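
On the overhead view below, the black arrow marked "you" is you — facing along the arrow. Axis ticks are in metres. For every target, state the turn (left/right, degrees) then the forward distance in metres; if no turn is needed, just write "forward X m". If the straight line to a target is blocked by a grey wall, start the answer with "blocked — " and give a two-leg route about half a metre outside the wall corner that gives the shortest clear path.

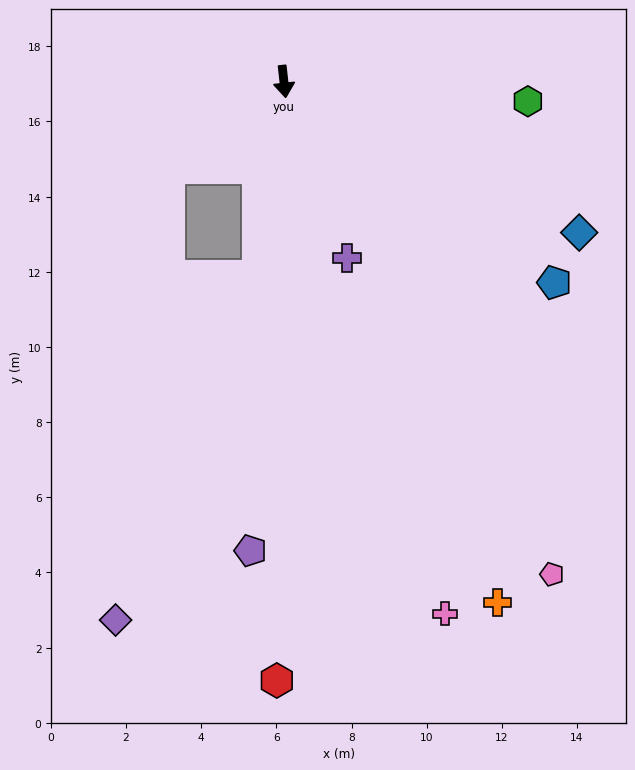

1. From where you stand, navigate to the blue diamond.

turn left 57°, forward 8.8 m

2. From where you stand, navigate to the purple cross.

turn left 13°, forward 5.0 m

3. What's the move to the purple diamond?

blocked — turn right 14°, forward 5.2 m, then turn right 15°, forward 9.9 m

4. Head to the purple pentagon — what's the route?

turn right 10°, forward 12.5 m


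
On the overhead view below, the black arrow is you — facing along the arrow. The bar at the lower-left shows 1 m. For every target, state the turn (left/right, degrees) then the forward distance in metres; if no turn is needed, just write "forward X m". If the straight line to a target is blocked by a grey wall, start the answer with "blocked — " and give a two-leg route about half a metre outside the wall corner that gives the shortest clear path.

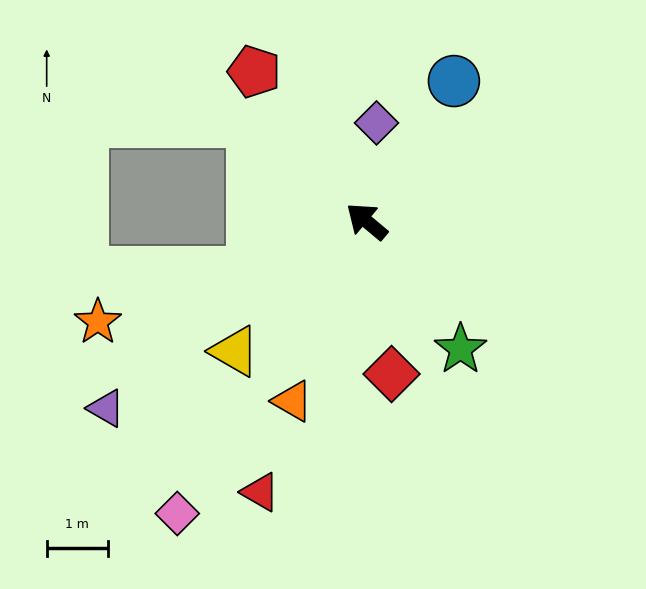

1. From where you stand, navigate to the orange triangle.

turn left 108°, forward 3.2 m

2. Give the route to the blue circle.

turn right 82°, forward 2.7 m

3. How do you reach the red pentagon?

turn right 13°, forward 3.1 m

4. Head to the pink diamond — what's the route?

turn left 97°, forward 5.7 m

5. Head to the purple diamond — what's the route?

turn right 56°, forward 1.6 m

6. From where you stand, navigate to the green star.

turn left 166°, forward 2.6 m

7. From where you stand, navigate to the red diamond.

turn left 139°, forward 2.5 m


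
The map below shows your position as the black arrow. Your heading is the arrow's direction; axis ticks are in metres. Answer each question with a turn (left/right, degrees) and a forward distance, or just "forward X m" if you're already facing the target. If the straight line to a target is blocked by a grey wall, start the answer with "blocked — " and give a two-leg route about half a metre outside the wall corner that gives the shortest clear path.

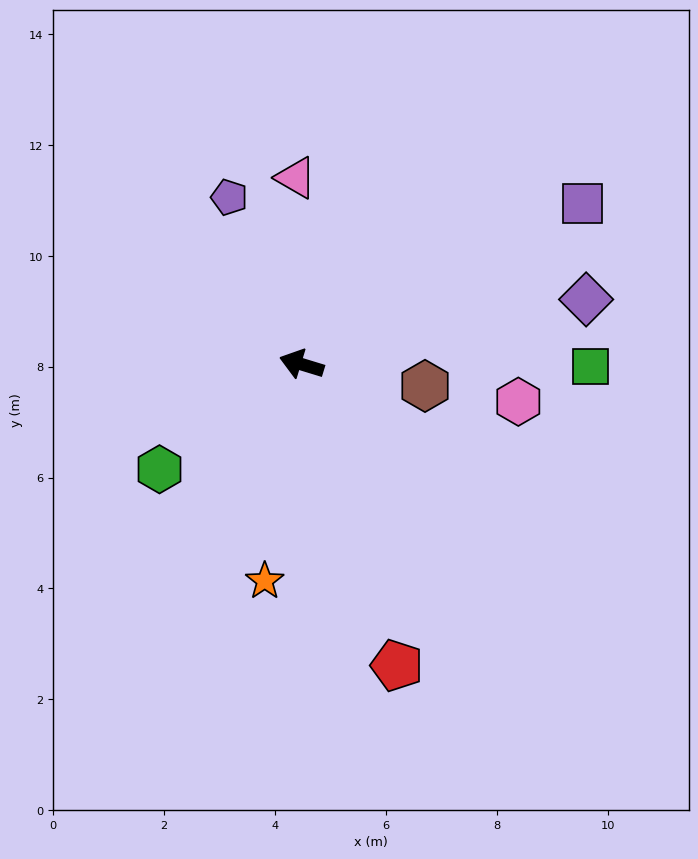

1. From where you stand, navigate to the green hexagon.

turn left 53°, forward 3.2 m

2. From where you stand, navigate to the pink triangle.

turn right 71°, forward 3.4 m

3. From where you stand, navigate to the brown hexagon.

turn right 173°, forward 2.3 m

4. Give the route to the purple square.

turn right 133°, forward 5.8 m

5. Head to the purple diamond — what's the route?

turn right 150°, forward 5.3 m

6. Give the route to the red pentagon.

turn left 125°, forward 5.7 m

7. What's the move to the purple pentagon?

turn right 50°, forward 3.3 m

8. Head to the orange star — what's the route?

turn left 97°, forward 4.0 m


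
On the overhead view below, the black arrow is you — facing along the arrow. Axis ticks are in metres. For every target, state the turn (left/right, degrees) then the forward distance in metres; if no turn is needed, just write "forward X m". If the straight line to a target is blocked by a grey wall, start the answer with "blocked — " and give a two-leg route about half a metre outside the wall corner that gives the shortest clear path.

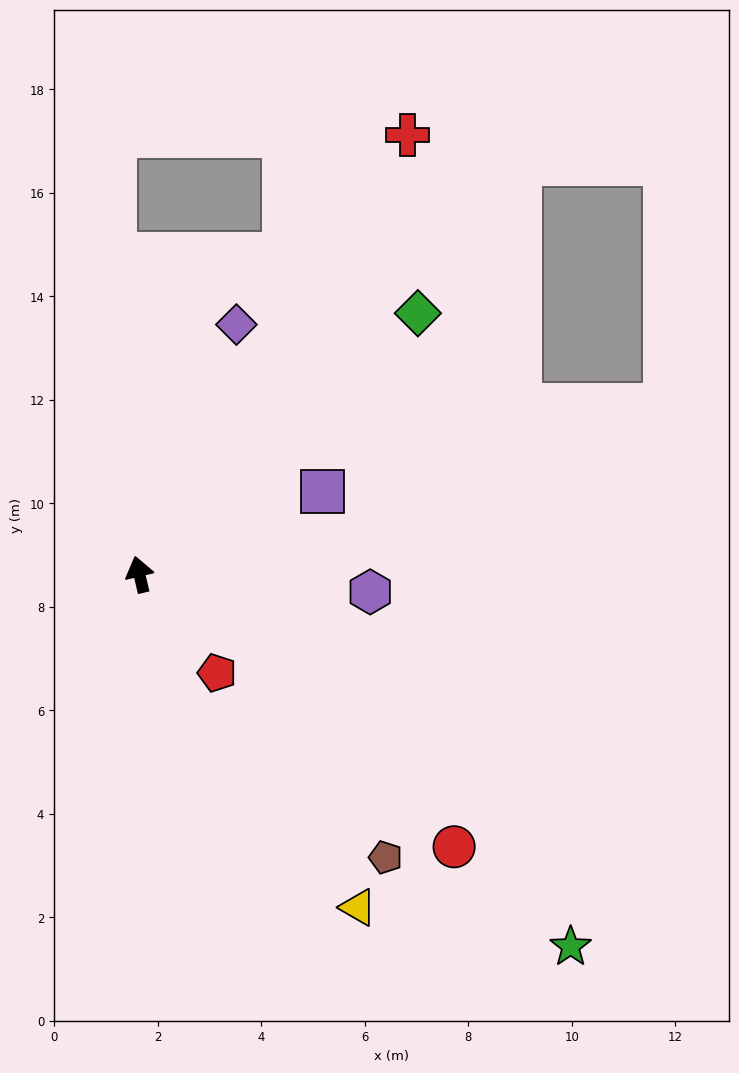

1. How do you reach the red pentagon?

turn right 155°, forward 2.4 m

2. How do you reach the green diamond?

turn right 60°, forward 7.4 m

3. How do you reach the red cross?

turn right 45°, forward 10.0 m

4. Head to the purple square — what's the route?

turn right 79°, forward 3.9 m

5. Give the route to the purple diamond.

turn right 35°, forward 5.2 m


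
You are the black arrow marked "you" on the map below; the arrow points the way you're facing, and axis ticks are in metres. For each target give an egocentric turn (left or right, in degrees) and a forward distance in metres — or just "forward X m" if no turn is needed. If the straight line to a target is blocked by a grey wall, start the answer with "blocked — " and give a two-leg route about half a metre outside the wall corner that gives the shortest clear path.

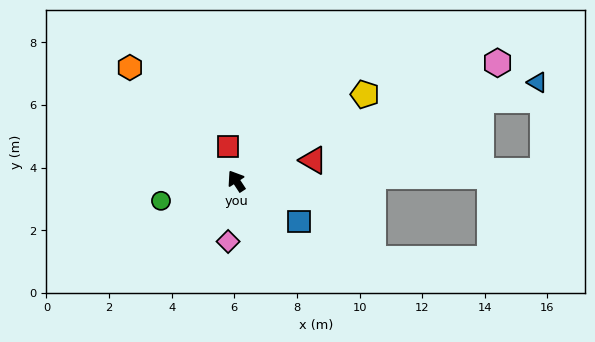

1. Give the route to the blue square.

turn right 156°, forward 2.4 m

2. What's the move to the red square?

turn right 20°, forward 1.1 m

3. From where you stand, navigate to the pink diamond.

turn left 139°, forward 1.9 m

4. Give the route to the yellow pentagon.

turn right 89°, forward 5.0 m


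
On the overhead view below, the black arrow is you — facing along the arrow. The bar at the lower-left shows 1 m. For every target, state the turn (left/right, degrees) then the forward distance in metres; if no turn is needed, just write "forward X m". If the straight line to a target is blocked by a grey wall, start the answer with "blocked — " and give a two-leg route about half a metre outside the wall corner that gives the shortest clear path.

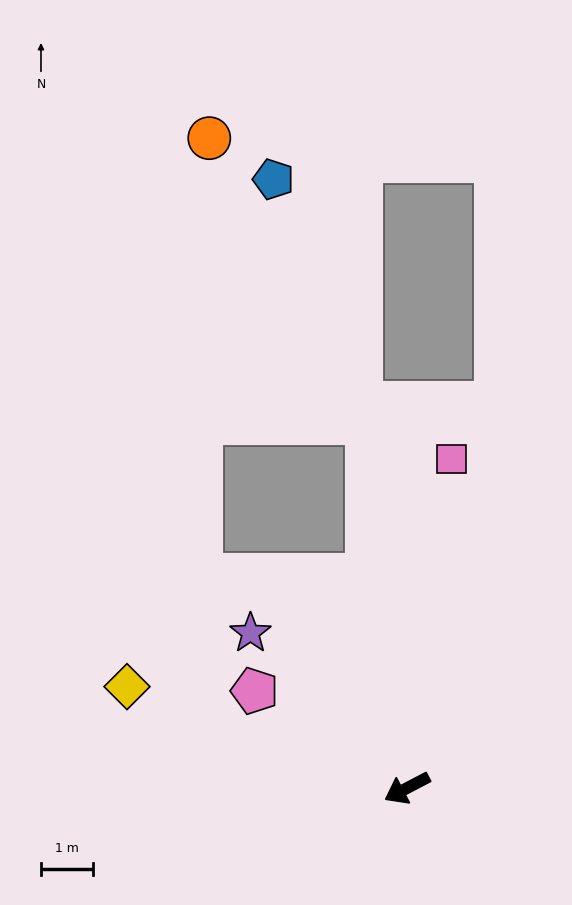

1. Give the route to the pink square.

turn right 125°, forward 6.4 m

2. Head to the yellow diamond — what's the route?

turn right 48°, forward 5.7 m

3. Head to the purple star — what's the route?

turn right 72°, forward 4.3 m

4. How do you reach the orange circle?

blocked — turn right 112°, forward 7.1 m, then turn left 24°, forward 6.3 m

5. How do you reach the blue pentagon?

blocked — turn right 112°, forward 7.1 m, then turn left 16°, forward 5.0 m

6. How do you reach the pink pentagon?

turn right 60°, forward 3.5 m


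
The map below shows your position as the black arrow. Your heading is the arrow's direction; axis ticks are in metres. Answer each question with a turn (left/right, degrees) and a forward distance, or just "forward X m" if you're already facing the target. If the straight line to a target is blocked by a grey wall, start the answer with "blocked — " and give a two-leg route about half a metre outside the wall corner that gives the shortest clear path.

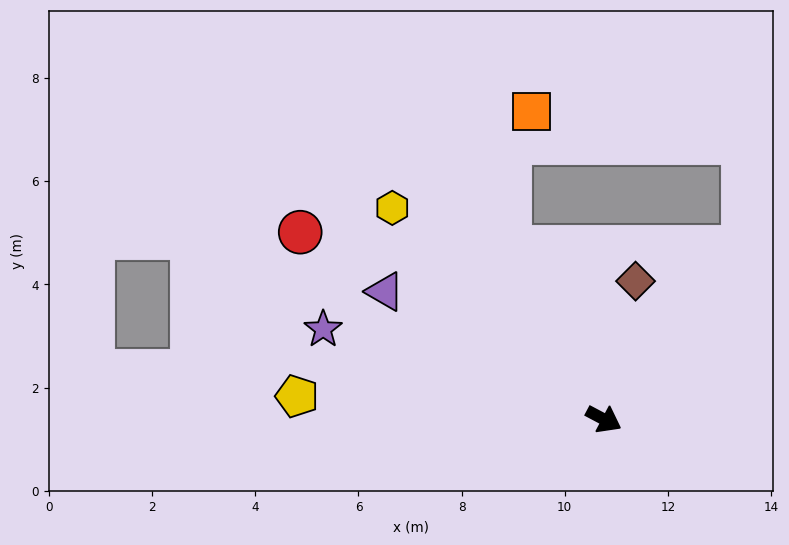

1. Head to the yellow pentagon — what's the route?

turn right 156°, forward 6.0 m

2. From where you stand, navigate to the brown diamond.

turn left 105°, forward 2.7 m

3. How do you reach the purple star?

turn right 170°, forward 5.7 m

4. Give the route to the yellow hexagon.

turn left 163°, forward 5.8 m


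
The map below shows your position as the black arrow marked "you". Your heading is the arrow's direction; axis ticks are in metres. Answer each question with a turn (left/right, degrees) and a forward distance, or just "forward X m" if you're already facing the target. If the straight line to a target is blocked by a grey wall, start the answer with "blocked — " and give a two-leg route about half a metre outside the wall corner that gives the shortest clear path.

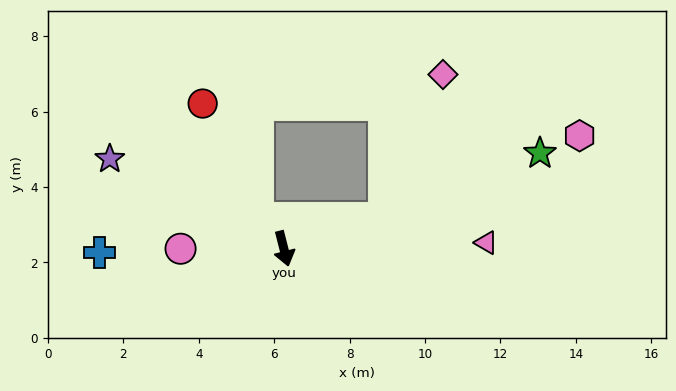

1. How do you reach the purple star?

turn right 132°, forward 5.2 m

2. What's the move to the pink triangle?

turn left 77°, forward 5.4 m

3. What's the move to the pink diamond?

blocked — turn left 93°, forward 2.8 m, then turn left 50°, forward 4.1 m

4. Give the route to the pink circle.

turn right 104°, forward 2.7 m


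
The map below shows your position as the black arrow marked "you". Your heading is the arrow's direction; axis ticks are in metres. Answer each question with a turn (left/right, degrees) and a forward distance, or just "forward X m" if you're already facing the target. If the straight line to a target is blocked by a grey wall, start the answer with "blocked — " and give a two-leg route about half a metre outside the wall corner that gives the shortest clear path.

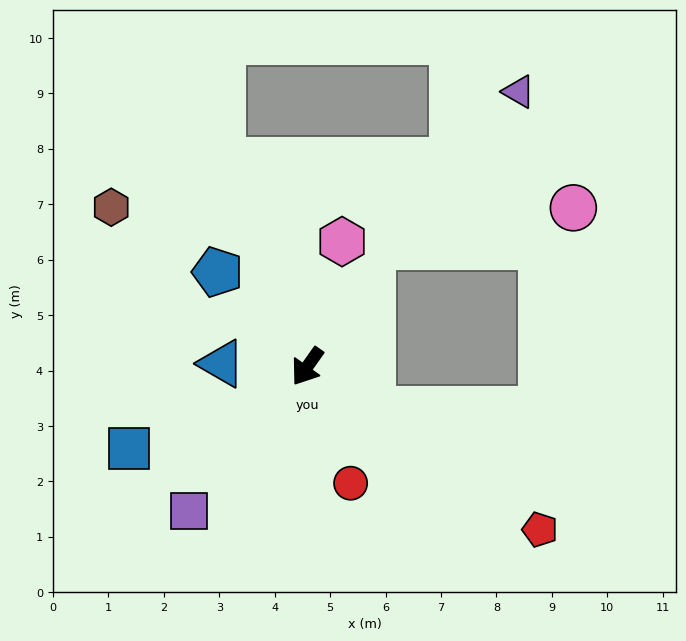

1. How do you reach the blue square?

turn right 30°, forward 3.5 m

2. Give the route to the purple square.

turn right 4°, forward 3.4 m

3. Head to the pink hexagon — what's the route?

turn right 160°, forward 2.3 m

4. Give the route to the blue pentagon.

turn right 101°, forward 2.4 m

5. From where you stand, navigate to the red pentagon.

turn left 90°, forward 5.1 m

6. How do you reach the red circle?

turn left 56°, forward 2.2 m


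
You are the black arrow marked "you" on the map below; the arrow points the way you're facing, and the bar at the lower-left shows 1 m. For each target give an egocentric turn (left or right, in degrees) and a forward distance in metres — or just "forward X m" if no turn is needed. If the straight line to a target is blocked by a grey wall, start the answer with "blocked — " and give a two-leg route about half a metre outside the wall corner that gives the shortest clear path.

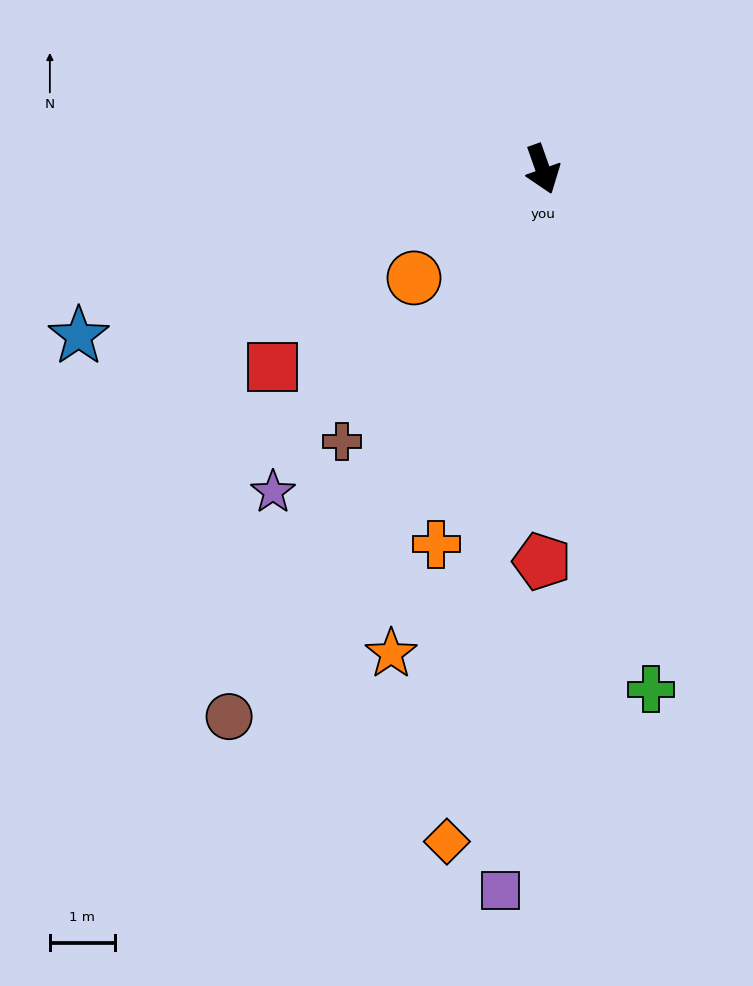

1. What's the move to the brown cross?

turn right 56°, forward 5.2 m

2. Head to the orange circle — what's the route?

turn right 69°, forward 2.6 m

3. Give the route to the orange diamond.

turn right 28°, forward 10.4 m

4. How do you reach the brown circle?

turn right 49°, forward 9.7 m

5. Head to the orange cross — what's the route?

turn right 35°, forward 6.0 m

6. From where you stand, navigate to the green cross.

turn right 8°, forward 8.2 m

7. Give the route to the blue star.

turn right 90°, forward 7.6 m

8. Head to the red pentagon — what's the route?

turn right 20°, forward 6.0 m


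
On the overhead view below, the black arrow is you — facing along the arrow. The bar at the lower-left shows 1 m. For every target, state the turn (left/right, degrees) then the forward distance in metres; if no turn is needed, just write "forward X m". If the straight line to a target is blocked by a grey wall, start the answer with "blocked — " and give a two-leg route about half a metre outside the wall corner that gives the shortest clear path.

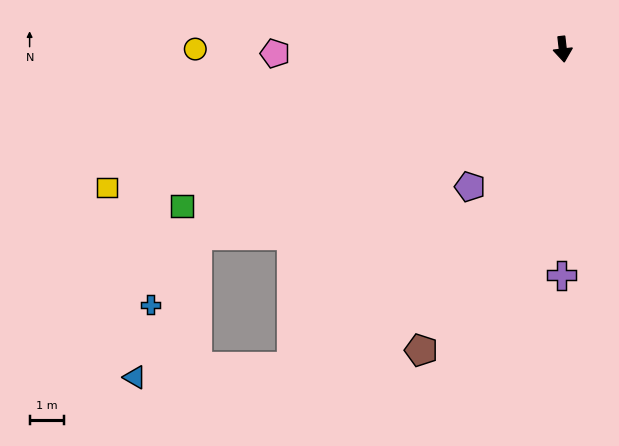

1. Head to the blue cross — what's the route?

blocked — turn right 70°, forward 11.9 m, then turn left 30°, forward 2.4 m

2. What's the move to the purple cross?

turn right 7°, forward 6.6 m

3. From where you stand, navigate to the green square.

turn right 74°, forward 12.0 m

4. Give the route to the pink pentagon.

turn right 96°, forward 8.4 m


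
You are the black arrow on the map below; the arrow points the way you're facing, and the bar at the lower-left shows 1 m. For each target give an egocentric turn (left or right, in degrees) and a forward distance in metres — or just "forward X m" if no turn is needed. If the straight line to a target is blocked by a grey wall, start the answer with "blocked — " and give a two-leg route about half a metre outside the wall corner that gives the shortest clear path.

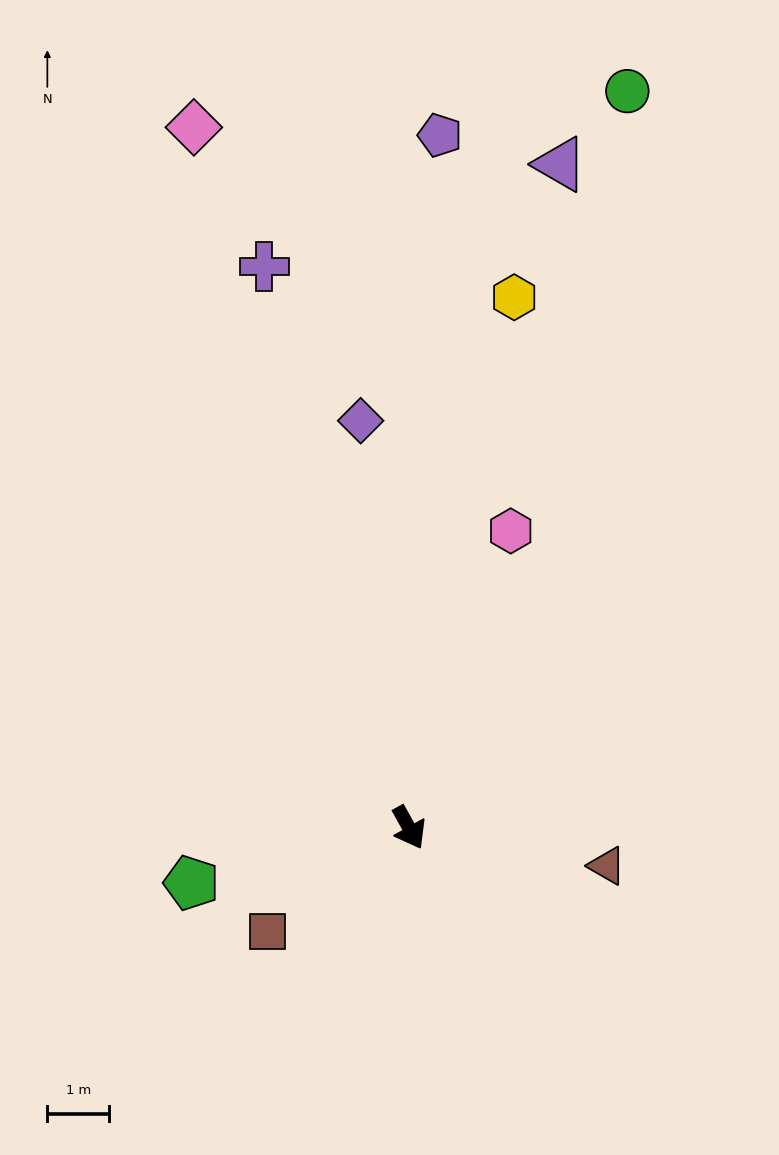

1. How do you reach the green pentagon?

turn right 105°, forward 3.6 m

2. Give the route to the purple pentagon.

turn left 148°, forward 11.2 m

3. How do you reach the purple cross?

turn left 165°, forward 9.4 m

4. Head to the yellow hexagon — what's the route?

turn left 140°, forward 8.8 m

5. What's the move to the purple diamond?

turn left 158°, forward 6.6 m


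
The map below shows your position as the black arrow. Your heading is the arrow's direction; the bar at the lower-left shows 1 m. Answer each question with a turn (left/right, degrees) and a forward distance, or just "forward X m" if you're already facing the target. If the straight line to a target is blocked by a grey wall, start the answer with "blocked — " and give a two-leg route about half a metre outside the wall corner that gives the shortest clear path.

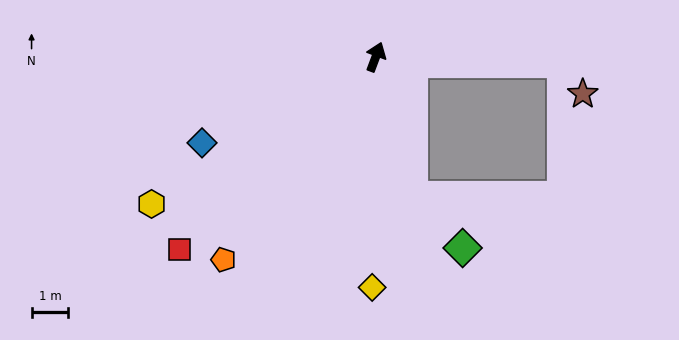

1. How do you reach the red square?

turn left 155°, forward 7.5 m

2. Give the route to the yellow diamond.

turn right 160°, forward 6.2 m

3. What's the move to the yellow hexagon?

turn left 144°, forward 7.3 m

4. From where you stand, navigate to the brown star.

blocked — turn right 71°, forward 5.1 m, then turn right 56°, forward 1.0 m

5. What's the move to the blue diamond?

turn left 137°, forward 5.3 m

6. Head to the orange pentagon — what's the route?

turn left 164°, forward 6.9 m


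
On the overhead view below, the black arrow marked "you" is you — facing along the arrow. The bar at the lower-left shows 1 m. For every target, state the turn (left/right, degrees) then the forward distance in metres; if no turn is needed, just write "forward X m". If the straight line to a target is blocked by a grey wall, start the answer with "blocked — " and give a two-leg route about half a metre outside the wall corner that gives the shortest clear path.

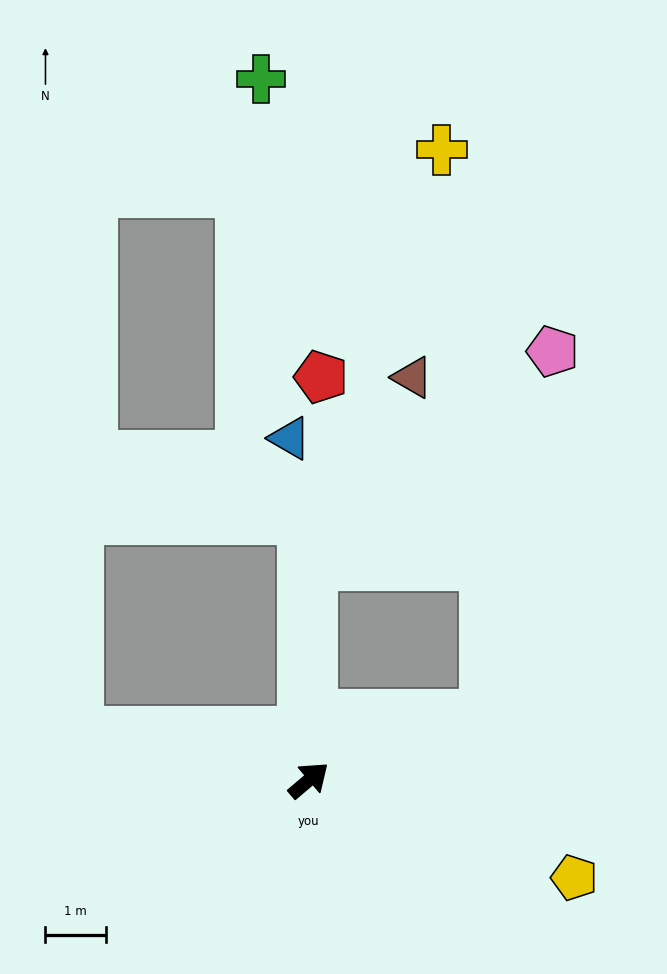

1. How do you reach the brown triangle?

blocked — turn left 49°, forward 3.6 m, then turn right 27°, forward 3.5 m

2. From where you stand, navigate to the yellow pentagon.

turn right 61°, forward 4.7 m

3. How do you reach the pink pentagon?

blocked — turn left 49°, forward 3.6 m, then turn right 48°, forward 5.4 m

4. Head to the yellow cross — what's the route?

blocked — turn left 49°, forward 3.6 m, then turn right 17°, forward 7.2 m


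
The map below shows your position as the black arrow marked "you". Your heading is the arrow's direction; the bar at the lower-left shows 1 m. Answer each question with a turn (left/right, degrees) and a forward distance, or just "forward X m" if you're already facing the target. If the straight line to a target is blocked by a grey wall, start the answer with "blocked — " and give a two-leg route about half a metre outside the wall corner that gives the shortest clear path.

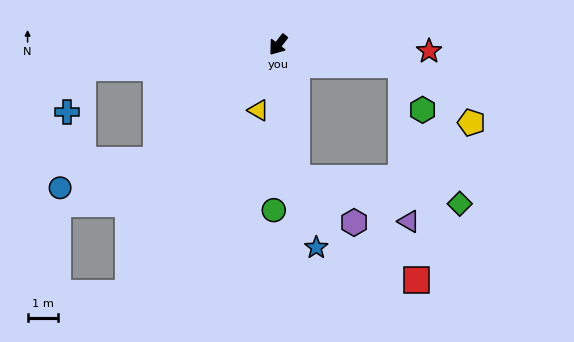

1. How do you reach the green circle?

turn left 36°, forward 5.4 m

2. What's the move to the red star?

turn left 126°, forward 4.9 m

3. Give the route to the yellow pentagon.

blocked — turn left 119°, forward 4.0 m, then turn right 30°, forward 3.0 m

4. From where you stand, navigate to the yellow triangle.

turn left 21°, forward 2.2 m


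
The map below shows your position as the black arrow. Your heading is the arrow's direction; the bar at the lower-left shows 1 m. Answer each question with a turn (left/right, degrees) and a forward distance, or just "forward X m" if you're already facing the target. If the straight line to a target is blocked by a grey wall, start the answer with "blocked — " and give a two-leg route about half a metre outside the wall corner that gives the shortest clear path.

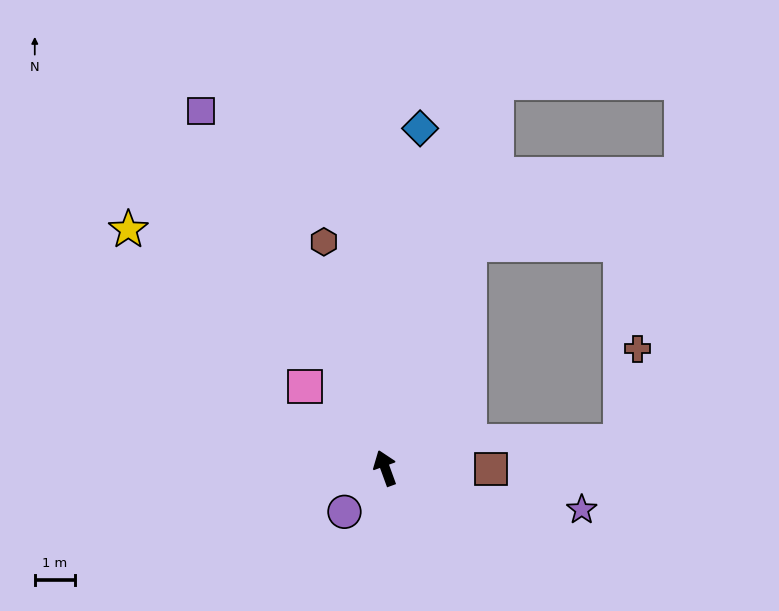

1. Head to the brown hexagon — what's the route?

turn right 5°, forward 5.8 m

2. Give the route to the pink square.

turn left 25°, forward 2.8 m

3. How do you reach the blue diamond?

turn right 26°, forward 8.4 m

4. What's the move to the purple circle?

turn left 117°, forward 1.5 m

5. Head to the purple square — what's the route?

turn left 7°, forward 9.9 m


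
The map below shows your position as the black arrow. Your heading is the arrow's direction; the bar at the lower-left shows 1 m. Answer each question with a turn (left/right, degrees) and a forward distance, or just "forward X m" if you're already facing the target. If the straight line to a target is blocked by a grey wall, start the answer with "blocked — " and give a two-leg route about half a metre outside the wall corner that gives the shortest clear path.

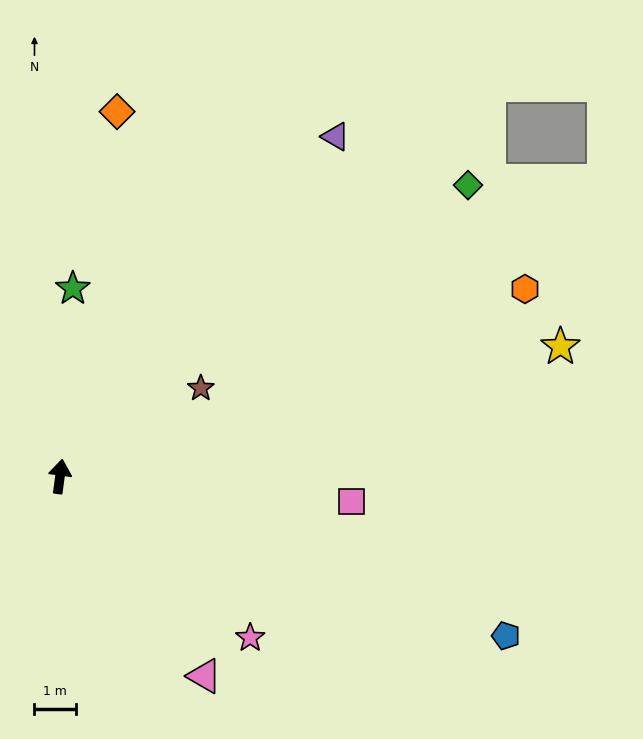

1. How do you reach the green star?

turn left 4°, forward 4.6 m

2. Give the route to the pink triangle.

turn right 137°, forward 6.0 m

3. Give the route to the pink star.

turn right 123°, forward 6.1 m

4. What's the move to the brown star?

turn right 50°, forward 4.1 m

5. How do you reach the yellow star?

turn right 68°, forward 12.6 m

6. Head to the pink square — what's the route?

turn right 87°, forward 7.1 m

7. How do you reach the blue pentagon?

turn right 102°, forward 11.5 m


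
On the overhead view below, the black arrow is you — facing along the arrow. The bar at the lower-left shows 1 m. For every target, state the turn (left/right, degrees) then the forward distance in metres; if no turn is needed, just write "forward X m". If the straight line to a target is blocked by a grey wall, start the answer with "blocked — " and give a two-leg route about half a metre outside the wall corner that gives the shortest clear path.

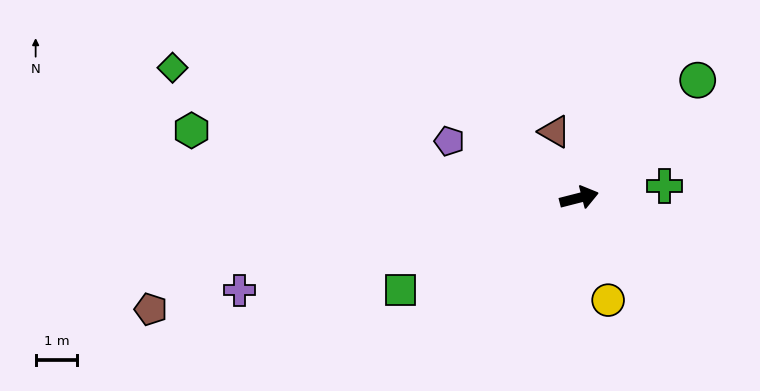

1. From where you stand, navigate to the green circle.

turn left 30°, forward 4.0 m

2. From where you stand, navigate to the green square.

turn right 167°, forward 4.8 m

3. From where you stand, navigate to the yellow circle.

turn right 89°, forward 2.6 m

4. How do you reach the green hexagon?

turn left 156°, forward 9.4 m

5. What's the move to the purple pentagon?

turn left 142°, forward 3.4 m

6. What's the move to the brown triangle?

turn left 96°, forward 1.7 m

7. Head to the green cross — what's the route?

turn right 6°, forward 2.1 m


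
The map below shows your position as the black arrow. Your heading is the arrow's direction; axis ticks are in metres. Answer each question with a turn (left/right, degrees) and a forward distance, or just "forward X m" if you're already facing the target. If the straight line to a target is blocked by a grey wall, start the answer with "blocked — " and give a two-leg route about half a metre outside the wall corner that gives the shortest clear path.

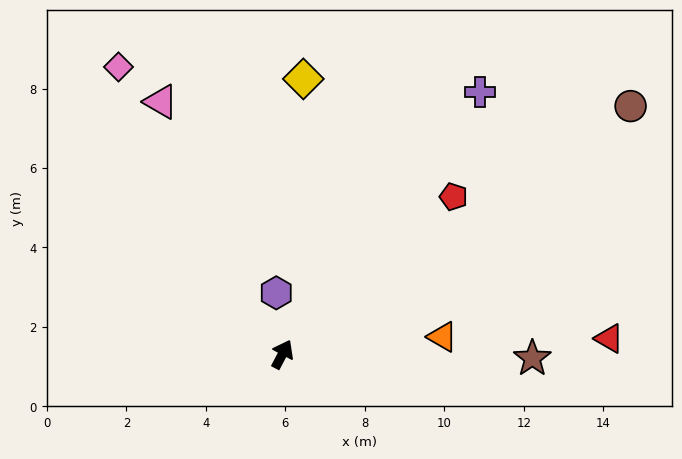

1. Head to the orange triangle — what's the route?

turn right 56°, forward 4.0 m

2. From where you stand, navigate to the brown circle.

turn right 27°, forward 10.8 m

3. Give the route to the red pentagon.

turn right 20°, forward 5.9 m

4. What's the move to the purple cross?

turn right 9°, forward 8.3 m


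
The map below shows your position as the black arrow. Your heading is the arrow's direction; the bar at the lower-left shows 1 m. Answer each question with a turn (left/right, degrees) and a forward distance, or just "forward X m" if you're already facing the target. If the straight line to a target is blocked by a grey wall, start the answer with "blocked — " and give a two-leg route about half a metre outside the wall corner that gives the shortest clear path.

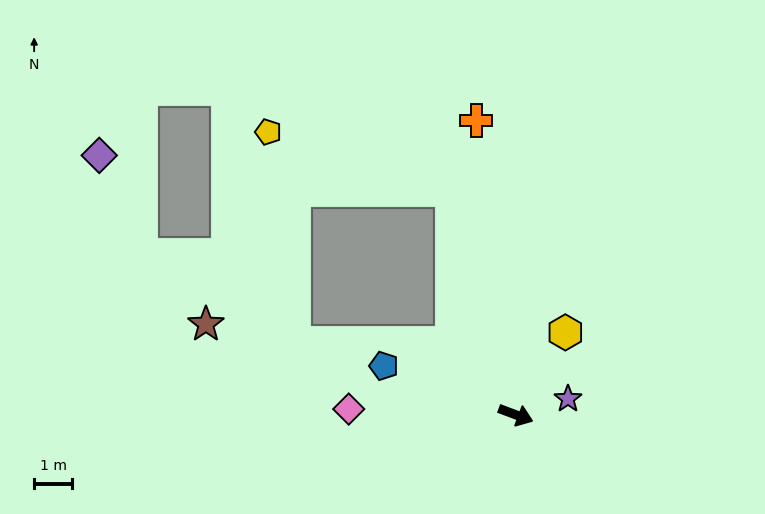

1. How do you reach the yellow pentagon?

blocked — turn left 127°, forward 6.1 m, then turn left 56°, forward 5.0 m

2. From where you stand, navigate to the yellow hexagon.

turn left 80°, forward 2.5 m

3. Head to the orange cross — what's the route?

turn left 118°, forward 7.7 m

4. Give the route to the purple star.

turn left 38°, forward 1.4 m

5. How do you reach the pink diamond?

turn right 161°, forward 4.4 m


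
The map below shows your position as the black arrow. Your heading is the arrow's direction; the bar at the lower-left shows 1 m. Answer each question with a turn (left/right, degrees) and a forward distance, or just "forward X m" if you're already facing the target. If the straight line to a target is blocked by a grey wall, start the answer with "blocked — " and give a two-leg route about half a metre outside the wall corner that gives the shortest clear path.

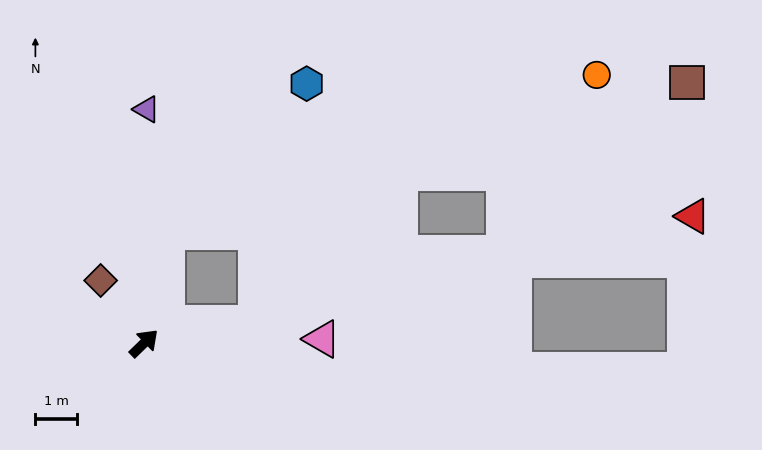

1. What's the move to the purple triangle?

turn left 45°, forward 5.6 m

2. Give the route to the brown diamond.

turn left 81°, forward 1.8 m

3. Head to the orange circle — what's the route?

blocked — turn left 34°, forward 2.7 m, then turn right 58°, forward 11.0 m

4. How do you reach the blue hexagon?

blocked — turn left 34°, forward 2.7 m, then turn right 31°, forward 4.9 m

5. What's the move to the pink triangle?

turn right 43°, forward 4.3 m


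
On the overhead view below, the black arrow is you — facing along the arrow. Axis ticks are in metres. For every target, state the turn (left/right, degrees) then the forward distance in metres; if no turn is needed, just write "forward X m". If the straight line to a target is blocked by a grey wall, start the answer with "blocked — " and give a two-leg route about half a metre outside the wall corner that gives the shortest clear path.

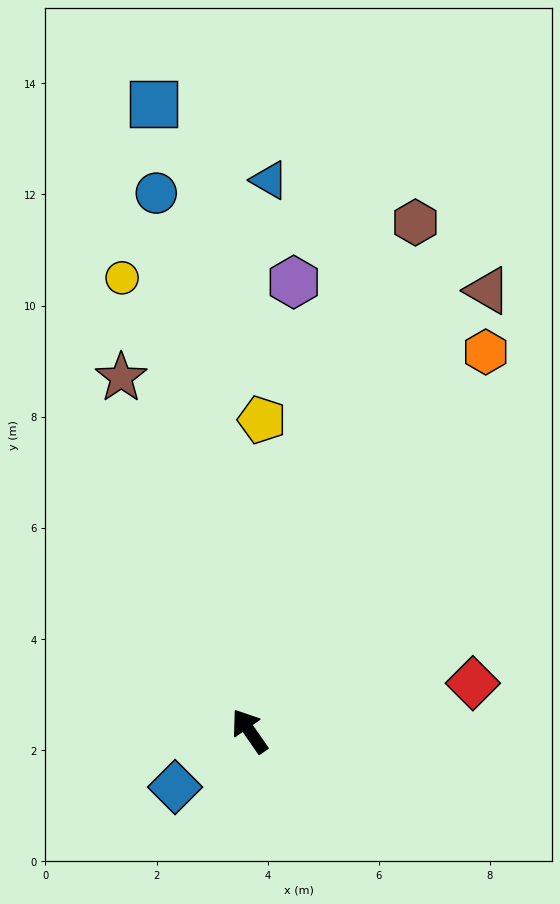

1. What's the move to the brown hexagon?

turn right 53°, forward 9.6 m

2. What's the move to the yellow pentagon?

turn right 37°, forward 5.6 m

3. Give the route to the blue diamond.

turn left 92°, forward 1.7 m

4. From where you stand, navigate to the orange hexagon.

turn right 67°, forward 8.0 m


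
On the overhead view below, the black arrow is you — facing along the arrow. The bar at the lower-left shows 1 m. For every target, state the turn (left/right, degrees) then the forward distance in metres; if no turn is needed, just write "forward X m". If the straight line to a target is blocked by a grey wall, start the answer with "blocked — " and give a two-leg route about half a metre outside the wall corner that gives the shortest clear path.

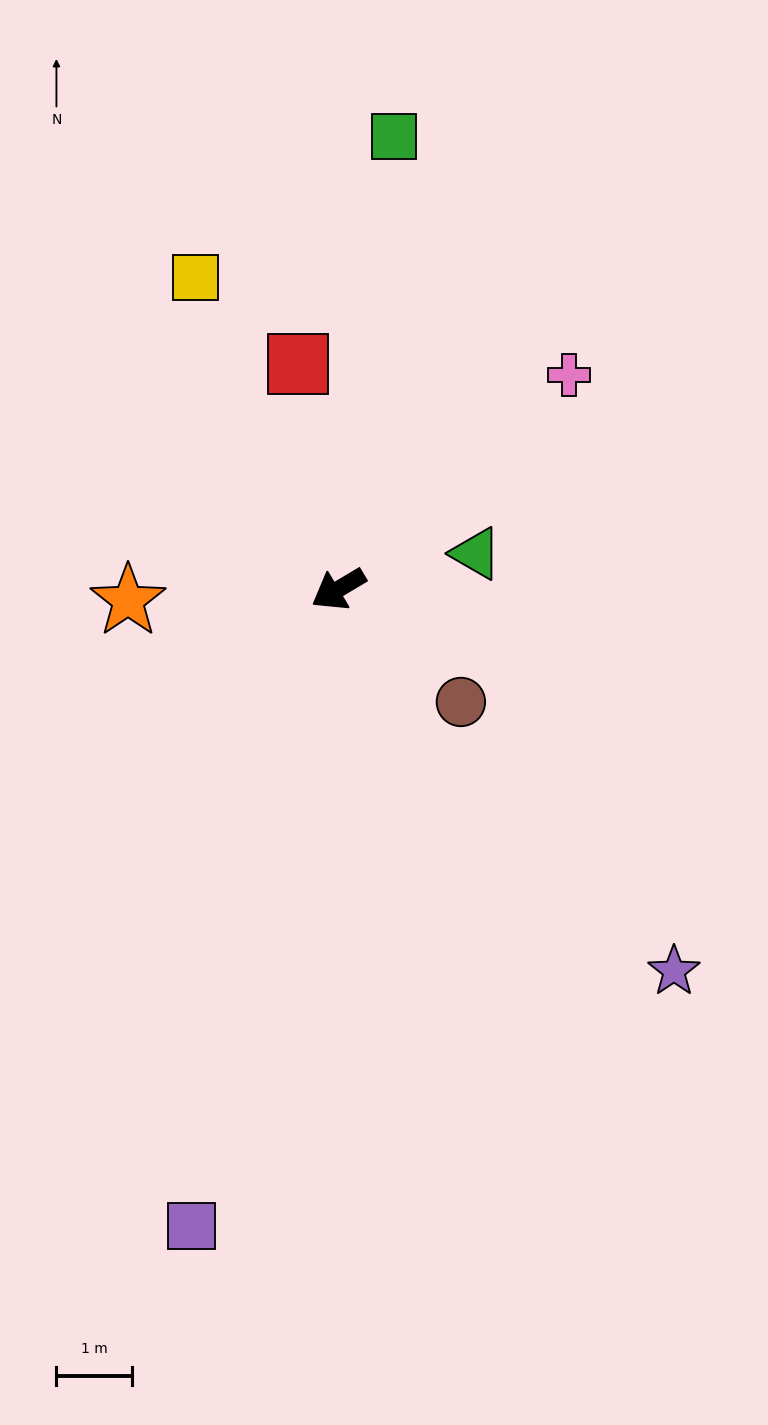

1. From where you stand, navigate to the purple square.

turn left 46°, forward 8.7 m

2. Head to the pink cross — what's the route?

turn right 168°, forward 4.2 m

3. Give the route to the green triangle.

turn left 164°, forward 1.9 m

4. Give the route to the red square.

turn right 111°, forward 3.0 m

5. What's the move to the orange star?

turn right 28°, forward 2.8 m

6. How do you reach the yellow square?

turn right 96°, forward 4.5 m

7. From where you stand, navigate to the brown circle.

turn left 107°, forward 2.2 m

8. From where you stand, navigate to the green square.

turn right 128°, forward 6.0 m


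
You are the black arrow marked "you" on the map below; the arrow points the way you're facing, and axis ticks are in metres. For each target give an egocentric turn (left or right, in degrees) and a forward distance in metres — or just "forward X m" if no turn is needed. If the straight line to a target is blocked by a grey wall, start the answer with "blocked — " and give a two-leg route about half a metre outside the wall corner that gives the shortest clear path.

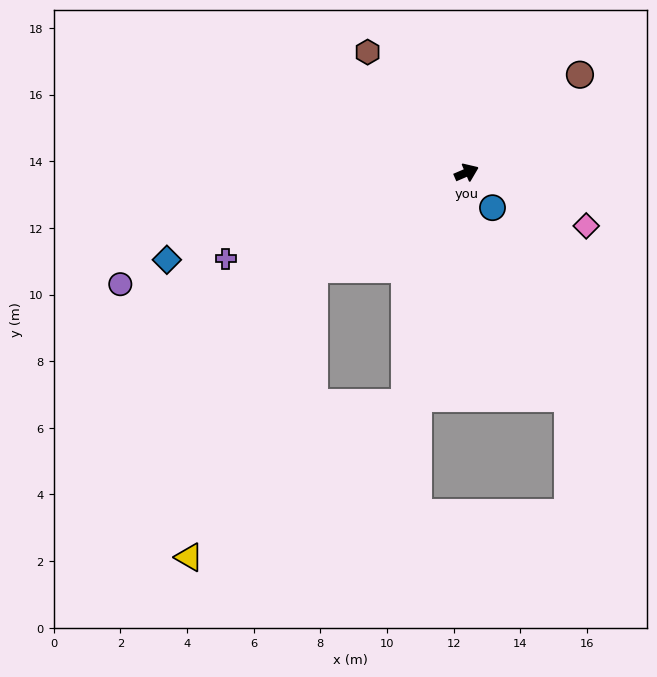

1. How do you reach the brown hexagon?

turn left 106°, forward 4.7 m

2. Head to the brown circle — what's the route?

turn left 18°, forward 4.5 m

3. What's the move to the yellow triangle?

blocked — turn right 171°, forward 5.4 m, then turn left 34°, forward 9.4 m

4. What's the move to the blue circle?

turn right 77°, forward 1.3 m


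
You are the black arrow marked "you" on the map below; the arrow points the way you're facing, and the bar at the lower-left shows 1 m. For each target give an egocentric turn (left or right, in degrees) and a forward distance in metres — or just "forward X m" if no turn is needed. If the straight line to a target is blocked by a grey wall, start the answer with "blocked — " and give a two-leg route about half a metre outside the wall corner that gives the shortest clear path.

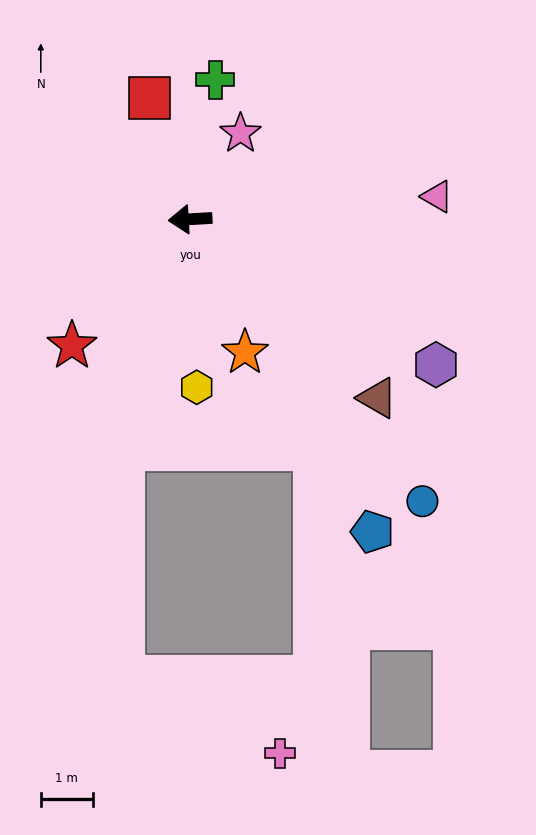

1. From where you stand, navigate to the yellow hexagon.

turn left 89°, forward 3.2 m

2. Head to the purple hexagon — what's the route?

turn left 146°, forward 5.5 m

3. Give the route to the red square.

turn right 75°, forward 2.4 m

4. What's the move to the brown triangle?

turn left 133°, forward 5.0 m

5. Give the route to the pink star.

turn right 124°, forward 1.9 m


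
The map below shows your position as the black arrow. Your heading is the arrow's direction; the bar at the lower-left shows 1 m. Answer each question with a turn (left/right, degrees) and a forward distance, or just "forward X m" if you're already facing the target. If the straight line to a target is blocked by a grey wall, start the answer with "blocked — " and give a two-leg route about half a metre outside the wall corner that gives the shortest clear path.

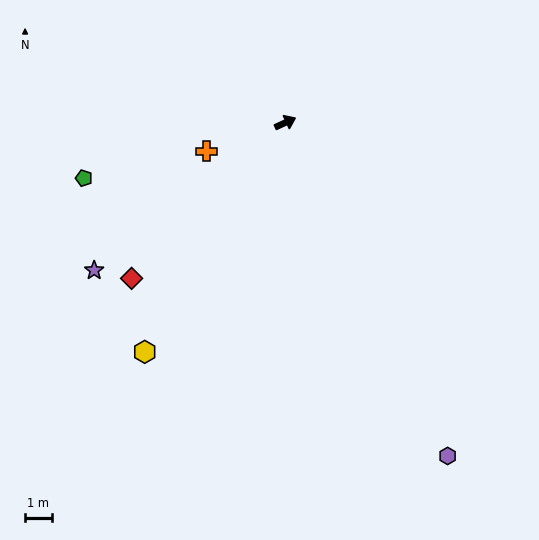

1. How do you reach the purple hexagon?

turn right 89°, forward 14.0 m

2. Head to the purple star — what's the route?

turn right 167°, forward 9.1 m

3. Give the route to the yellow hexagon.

turn right 146°, forward 10.2 m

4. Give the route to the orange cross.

turn left 175°, forward 3.2 m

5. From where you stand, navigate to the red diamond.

turn right 159°, forward 8.3 m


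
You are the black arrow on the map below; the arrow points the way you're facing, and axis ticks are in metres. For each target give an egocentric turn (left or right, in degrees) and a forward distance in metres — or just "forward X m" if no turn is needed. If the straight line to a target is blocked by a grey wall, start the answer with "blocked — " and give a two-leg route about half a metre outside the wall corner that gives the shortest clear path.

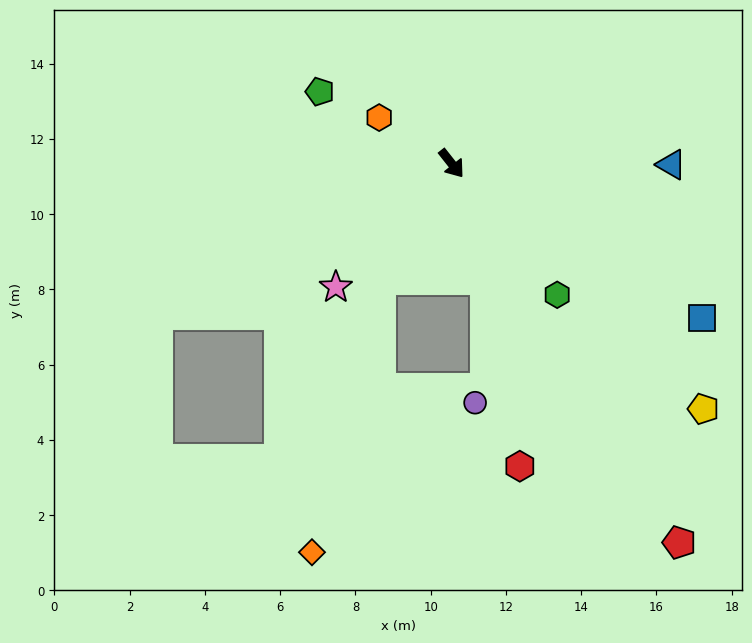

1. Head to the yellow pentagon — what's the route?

turn left 7°, forward 9.3 m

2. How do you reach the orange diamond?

blocked — turn right 70°, forward 3.6 m, then turn left 18°, forward 7.5 m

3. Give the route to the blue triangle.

turn left 51°, forward 5.8 m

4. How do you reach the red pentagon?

turn right 7°, forward 11.7 m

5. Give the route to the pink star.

turn right 81°, forward 4.5 m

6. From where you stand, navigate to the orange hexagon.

turn right 161°, forward 2.3 m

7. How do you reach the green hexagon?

forward 4.5 m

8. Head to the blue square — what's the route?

turn left 20°, forward 7.8 m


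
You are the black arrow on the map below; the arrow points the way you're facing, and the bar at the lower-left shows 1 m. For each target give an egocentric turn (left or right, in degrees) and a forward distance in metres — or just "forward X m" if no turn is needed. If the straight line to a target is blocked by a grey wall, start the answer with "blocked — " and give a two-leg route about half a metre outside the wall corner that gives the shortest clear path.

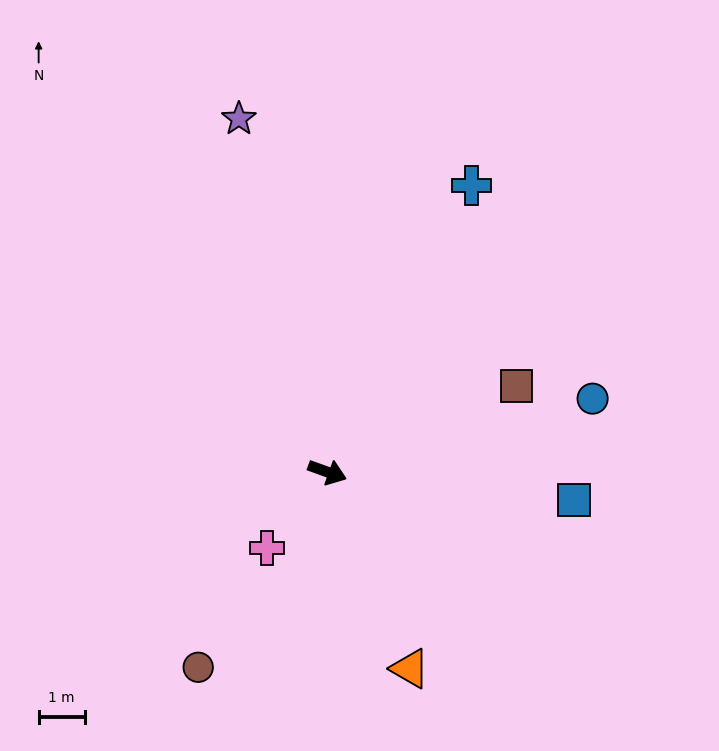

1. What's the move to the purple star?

turn left 124°, forward 7.9 m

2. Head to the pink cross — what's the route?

turn right 108°, forward 2.1 m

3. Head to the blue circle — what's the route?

turn left 35°, forward 6.0 m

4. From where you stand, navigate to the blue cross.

turn left 83°, forward 6.9 m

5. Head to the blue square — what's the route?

turn left 13°, forward 5.4 m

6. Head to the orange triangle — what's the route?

turn right 47°, forward 4.6 m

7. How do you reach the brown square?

turn left 44°, forward 4.5 m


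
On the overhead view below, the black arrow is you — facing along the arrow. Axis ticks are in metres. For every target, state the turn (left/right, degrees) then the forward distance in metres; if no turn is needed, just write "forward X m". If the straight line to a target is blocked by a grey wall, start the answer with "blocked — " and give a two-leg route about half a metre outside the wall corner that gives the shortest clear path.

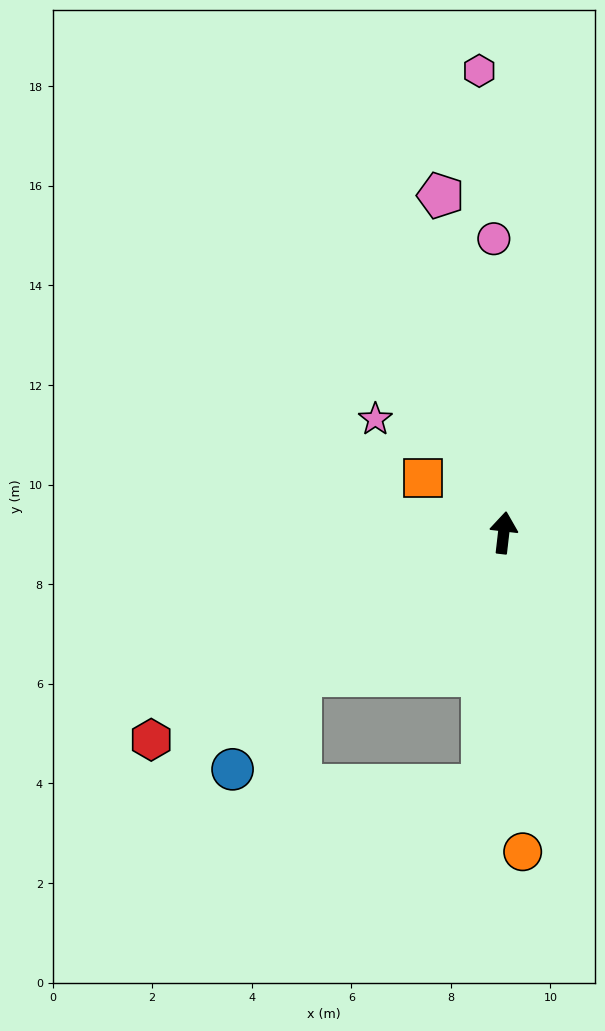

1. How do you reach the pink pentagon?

turn left 17°, forward 6.9 m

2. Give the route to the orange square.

turn left 62°, forward 2.0 m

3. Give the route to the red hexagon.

turn left 127°, forward 8.2 m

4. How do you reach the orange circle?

turn right 170°, forward 6.4 m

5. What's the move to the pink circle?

turn left 9°, forward 5.9 m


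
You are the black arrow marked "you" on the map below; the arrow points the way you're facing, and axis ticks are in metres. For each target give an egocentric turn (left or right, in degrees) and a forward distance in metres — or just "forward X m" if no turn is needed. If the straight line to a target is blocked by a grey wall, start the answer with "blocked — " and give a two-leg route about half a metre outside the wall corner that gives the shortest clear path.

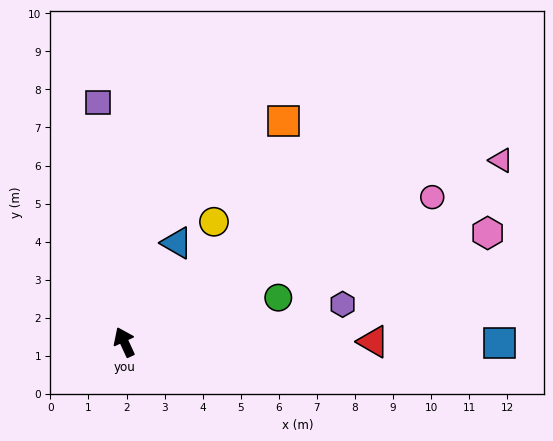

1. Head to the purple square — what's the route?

turn right 19°, forward 6.3 m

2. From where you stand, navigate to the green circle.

turn right 99°, forward 4.2 m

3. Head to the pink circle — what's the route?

turn right 90°, forward 8.9 m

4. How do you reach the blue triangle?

turn right 53°, forward 2.9 m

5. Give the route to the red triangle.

turn right 115°, forward 6.5 m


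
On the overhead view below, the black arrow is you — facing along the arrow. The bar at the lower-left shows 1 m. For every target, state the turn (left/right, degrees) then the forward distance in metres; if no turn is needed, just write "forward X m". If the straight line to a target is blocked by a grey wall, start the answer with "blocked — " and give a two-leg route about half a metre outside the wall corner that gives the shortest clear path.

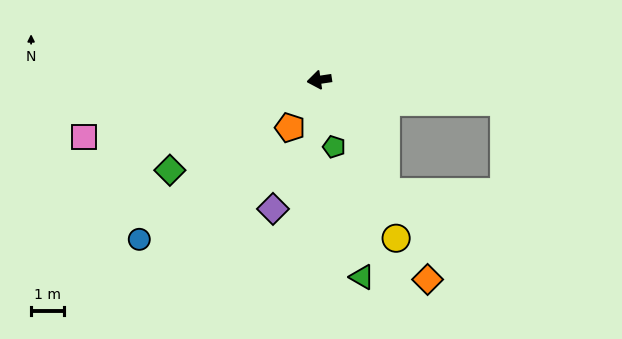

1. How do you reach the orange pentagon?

turn left 50°, forward 1.7 m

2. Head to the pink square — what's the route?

turn left 5°, forward 7.3 m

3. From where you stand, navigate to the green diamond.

turn left 23°, forward 5.3 m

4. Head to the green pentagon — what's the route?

turn left 94°, forward 2.1 m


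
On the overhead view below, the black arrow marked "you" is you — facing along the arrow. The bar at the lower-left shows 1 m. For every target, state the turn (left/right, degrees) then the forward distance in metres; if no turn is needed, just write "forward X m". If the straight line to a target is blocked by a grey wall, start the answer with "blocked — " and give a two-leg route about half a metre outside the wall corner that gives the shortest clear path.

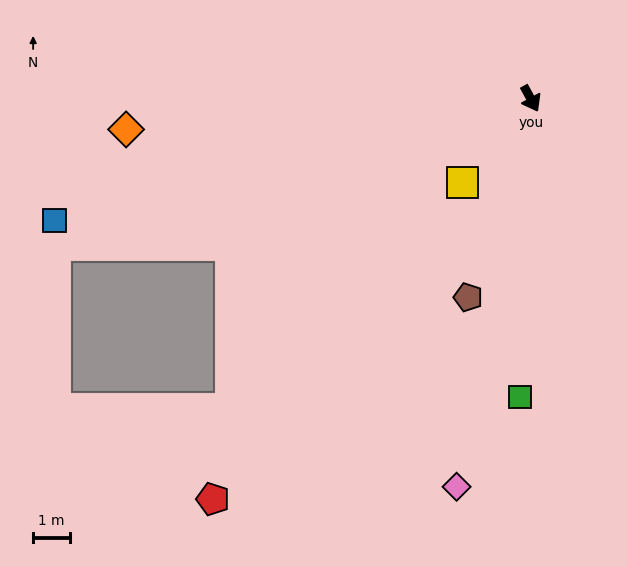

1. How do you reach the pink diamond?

turn right 39°, forward 10.7 m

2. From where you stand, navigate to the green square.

turn right 31°, forward 8.1 m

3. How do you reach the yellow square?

turn right 68°, forward 2.9 m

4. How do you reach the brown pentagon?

turn right 46°, forward 5.6 m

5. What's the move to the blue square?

turn right 104°, forward 13.3 m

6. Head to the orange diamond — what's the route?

turn right 114°, forward 10.9 m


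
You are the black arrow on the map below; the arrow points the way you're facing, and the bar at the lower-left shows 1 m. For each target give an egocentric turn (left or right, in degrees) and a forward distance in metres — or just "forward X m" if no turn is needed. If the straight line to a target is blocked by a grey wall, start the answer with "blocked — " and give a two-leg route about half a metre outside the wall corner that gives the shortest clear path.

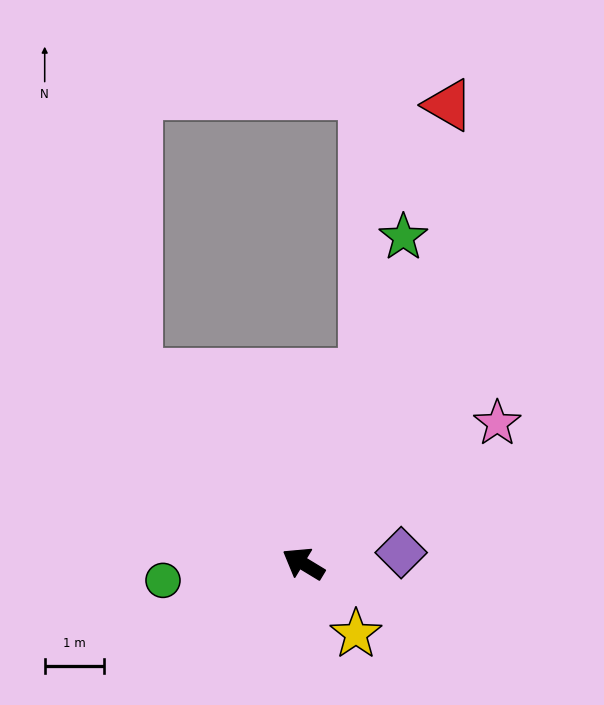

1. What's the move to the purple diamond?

turn right 142°, forward 1.7 m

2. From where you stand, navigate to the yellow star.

turn left 158°, forward 1.5 m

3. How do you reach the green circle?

turn left 38°, forward 2.4 m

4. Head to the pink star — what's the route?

turn right 113°, forward 4.1 m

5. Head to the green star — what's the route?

turn right 76°, forward 5.8 m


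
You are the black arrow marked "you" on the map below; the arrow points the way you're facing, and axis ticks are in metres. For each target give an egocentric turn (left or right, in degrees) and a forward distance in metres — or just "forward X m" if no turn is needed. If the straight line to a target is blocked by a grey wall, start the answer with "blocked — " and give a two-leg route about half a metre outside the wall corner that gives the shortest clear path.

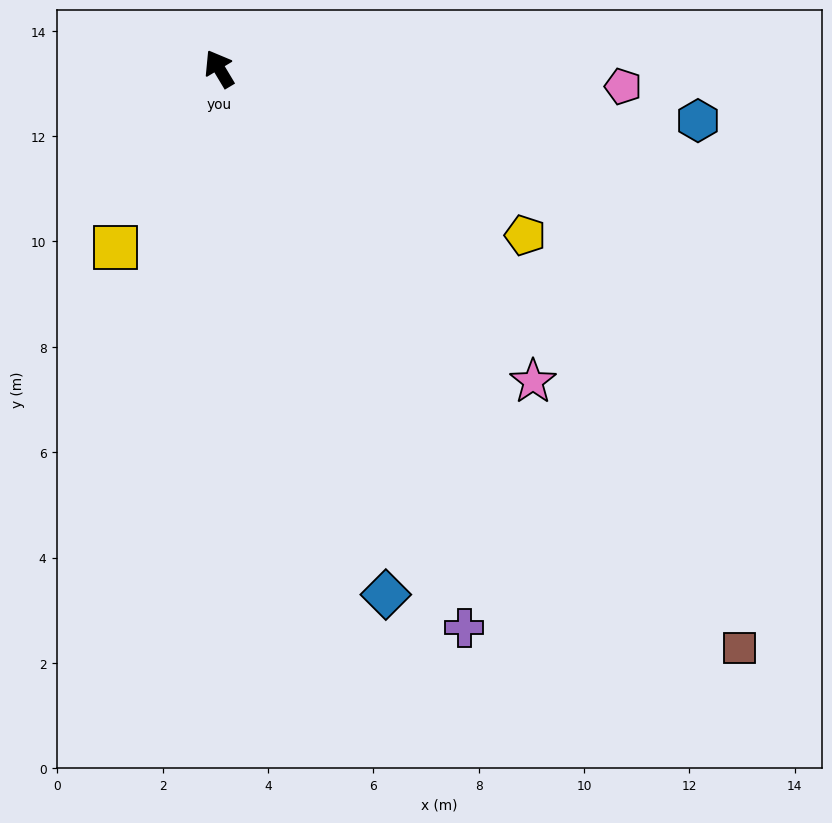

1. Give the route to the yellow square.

turn left 119°, forward 3.9 m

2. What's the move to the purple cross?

turn left 173°, forward 11.6 m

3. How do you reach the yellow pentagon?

turn right 149°, forward 6.6 m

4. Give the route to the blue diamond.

turn left 167°, forward 10.5 m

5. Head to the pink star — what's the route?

turn right 166°, forward 8.4 m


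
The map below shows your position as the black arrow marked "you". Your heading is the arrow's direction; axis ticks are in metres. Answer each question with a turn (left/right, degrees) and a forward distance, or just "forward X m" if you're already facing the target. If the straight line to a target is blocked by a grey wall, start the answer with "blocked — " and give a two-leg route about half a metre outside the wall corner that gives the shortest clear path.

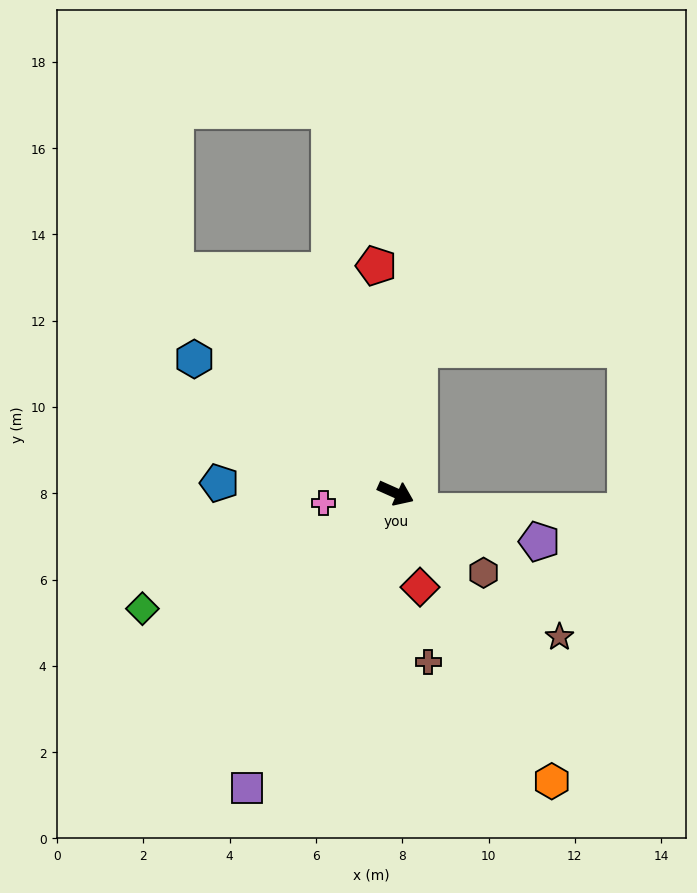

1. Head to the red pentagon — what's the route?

turn left 119°, forward 5.3 m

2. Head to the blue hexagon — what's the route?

turn left 170°, forward 5.6 m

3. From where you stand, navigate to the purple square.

turn right 93°, forward 7.7 m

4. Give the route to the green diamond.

turn right 131°, forward 6.5 m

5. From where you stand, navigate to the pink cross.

turn right 148°, forward 1.7 m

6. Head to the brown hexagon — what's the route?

turn right 18°, forward 2.7 m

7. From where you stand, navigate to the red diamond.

turn right 51°, forward 2.3 m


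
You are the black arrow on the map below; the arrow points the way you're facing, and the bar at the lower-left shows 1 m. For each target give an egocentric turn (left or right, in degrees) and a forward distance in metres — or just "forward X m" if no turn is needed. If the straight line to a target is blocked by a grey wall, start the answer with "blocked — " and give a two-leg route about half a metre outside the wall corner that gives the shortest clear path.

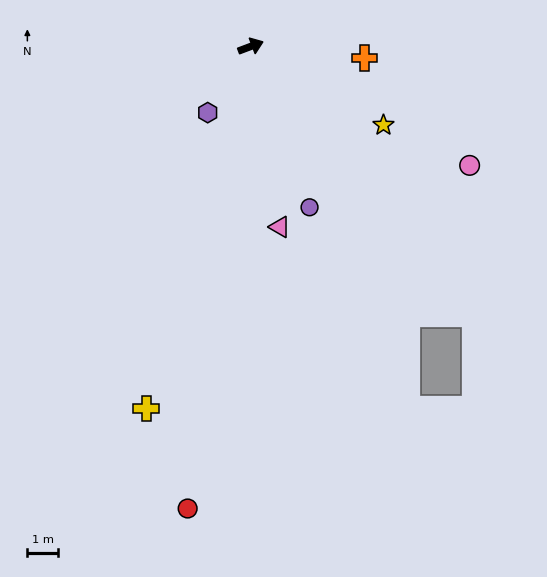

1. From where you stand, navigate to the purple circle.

turn right 91°, forward 5.6 m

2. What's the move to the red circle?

turn right 118°, forward 15.4 m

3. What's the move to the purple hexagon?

turn right 144°, forward 2.6 m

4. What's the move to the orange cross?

turn right 27°, forward 3.8 m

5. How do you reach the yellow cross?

turn right 127°, forward 12.4 m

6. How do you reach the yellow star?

turn right 51°, forward 5.1 m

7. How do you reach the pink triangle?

turn right 102°, forward 6.0 m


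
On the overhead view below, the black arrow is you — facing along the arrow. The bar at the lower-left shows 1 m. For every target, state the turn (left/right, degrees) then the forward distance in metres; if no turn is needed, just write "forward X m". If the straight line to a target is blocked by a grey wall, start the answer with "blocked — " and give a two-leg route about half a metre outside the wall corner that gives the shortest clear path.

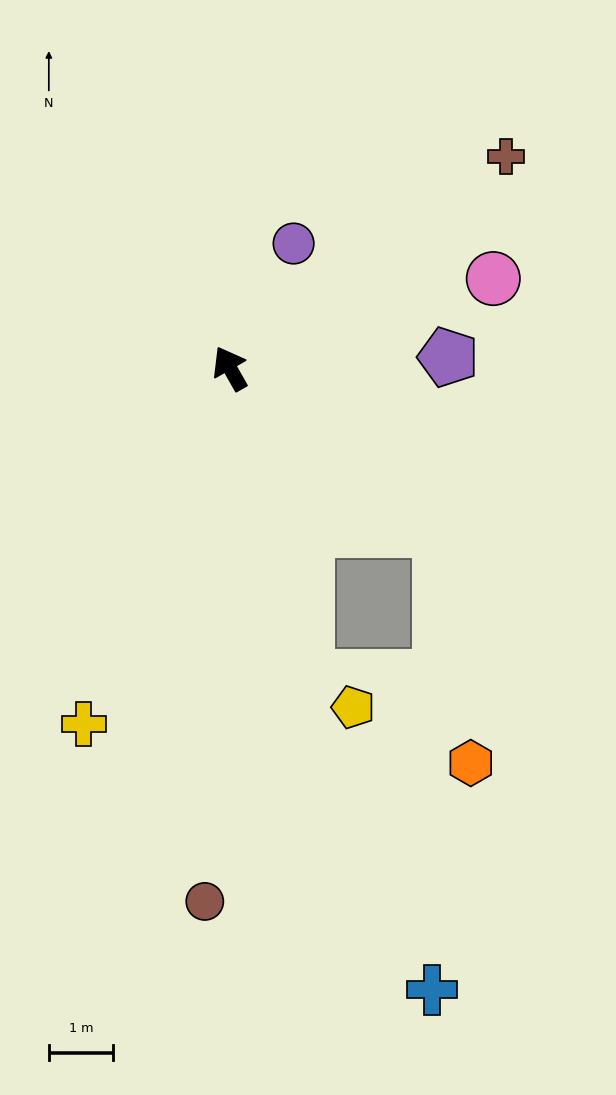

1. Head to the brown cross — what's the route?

turn right 82°, forward 5.4 m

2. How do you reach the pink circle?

turn right 101°, forward 4.3 m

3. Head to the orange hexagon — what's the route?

blocked — turn right 157°, forward 4.1 m, then turn right 45°, forward 3.6 m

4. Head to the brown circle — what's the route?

turn left 148°, forward 8.3 m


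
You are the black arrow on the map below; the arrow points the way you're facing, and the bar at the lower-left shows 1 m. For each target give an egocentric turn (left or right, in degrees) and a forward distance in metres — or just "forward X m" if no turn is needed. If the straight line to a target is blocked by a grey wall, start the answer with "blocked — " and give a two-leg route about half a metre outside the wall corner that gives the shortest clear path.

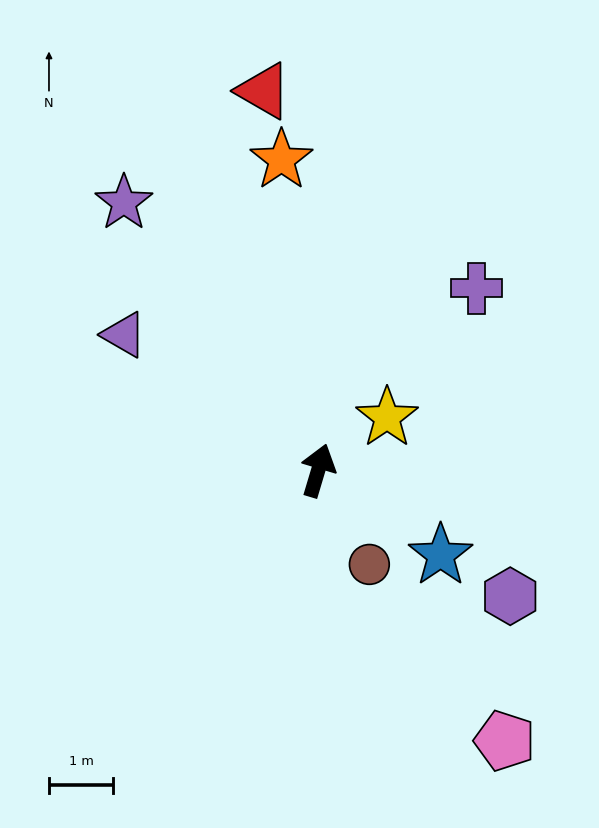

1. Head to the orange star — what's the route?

turn left 23°, forward 4.9 m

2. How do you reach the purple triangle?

turn left 72°, forward 3.7 m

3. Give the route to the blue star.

turn right 108°, forward 2.3 m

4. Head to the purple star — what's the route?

turn left 53°, forward 5.1 m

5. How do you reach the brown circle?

turn right 135°, forward 1.7 m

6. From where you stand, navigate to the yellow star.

turn right 36°, forward 1.3 m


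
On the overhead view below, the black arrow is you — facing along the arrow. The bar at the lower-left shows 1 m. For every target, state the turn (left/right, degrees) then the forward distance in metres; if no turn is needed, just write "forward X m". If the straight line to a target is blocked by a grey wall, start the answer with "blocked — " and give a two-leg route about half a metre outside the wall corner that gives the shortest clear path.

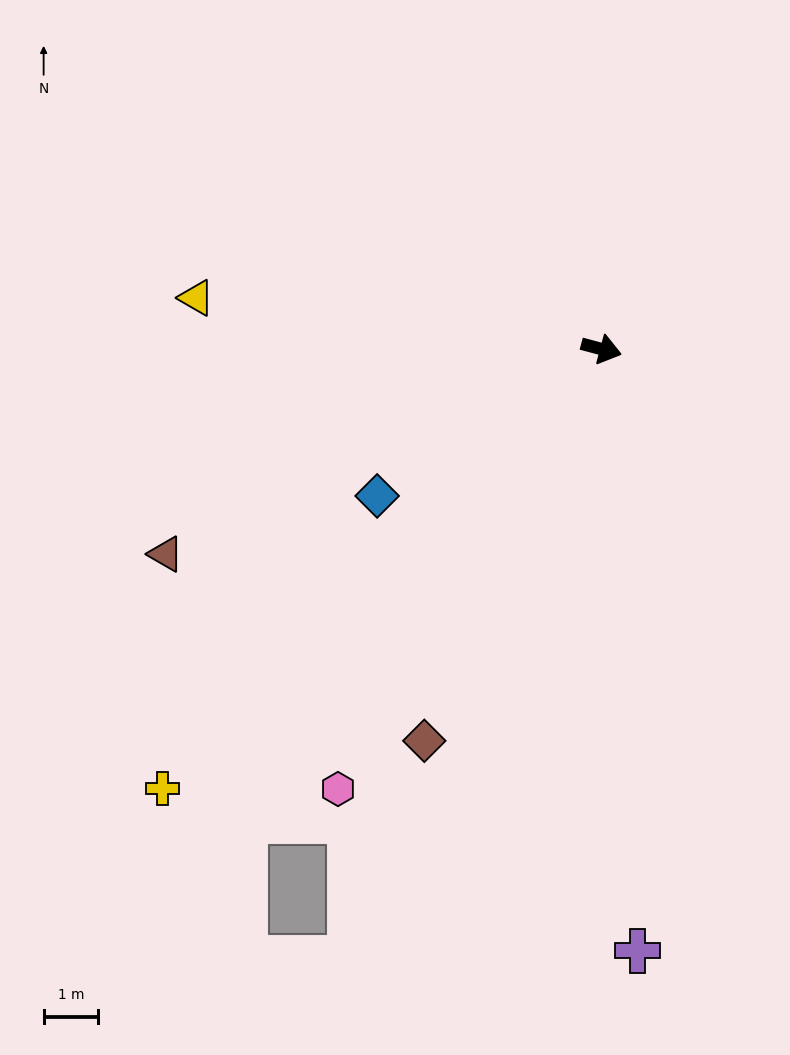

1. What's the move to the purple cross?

turn right 72°, forward 11.0 m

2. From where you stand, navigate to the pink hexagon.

turn right 106°, forward 9.4 m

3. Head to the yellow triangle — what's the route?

turn right 172°, forward 7.5 m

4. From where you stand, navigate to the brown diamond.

turn right 99°, forward 7.9 m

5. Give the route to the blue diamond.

turn right 132°, forward 4.9 m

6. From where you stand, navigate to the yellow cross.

turn right 120°, forward 11.4 m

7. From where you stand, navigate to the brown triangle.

turn right 140°, forward 8.8 m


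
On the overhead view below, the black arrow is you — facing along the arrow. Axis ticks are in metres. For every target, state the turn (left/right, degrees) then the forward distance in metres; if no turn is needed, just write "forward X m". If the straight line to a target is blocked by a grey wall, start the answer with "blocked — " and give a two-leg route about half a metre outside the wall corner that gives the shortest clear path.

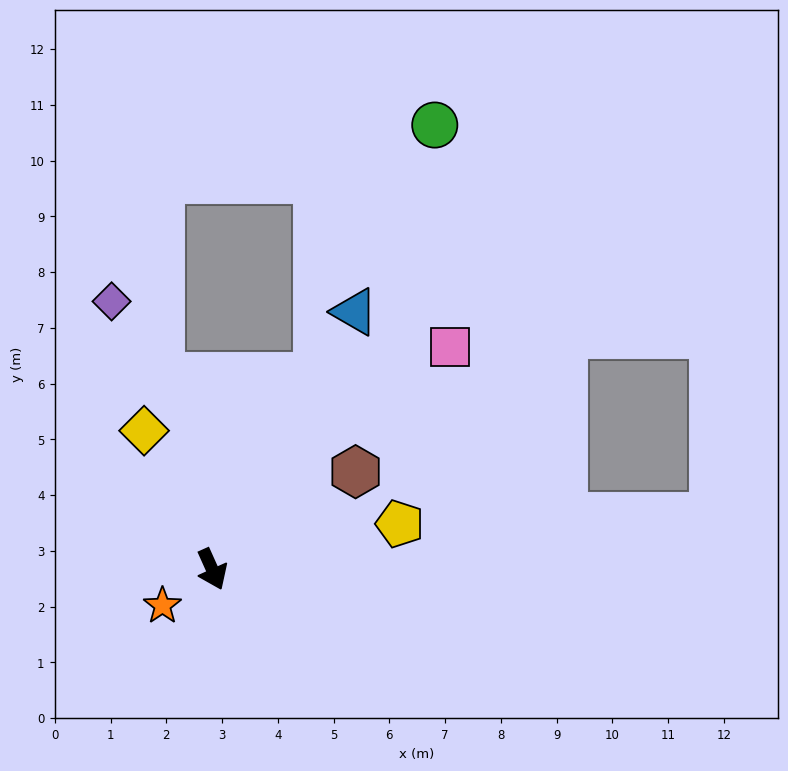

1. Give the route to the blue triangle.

turn left 127°, forward 5.3 m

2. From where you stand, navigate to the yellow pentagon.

turn left 79°, forward 3.5 m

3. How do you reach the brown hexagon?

turn left 100°, forward 3.1 m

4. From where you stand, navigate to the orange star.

turn right 78°, forward 1.1 m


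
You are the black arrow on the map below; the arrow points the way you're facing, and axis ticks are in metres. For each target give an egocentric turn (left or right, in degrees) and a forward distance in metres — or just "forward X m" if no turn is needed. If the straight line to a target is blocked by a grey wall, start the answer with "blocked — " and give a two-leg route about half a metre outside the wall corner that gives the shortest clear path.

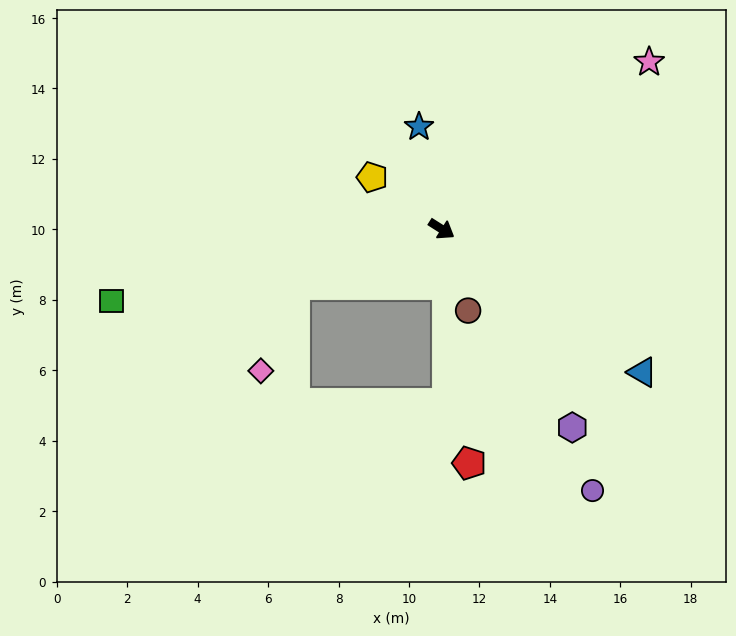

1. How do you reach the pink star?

turn left 71°, forward 7.6 m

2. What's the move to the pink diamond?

blocked — turn right 127°, forward 4.5 m, then turn left 48°, forward 2.6 m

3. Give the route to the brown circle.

turn right 40°, forward 2.4 m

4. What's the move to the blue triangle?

turn right 3°, forward 7.0 m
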